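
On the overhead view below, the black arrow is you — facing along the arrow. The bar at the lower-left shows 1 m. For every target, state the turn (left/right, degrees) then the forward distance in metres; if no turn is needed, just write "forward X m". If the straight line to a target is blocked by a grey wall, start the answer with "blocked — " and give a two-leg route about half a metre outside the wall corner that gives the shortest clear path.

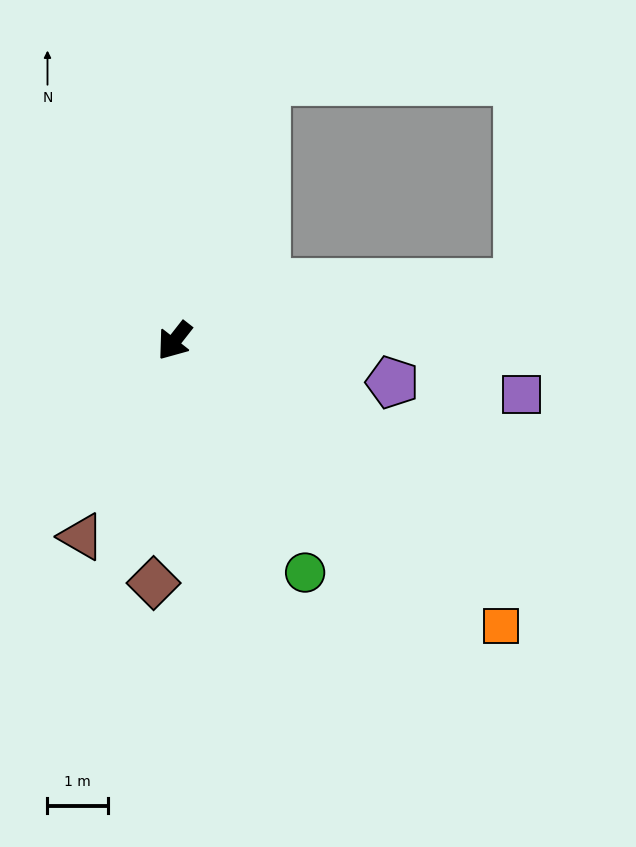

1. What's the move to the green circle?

turn left 68°, forward 4.4 m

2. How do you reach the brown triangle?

turn left 13°, forward 3.6 m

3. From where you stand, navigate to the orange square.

turn left 87°, forward 7.2 m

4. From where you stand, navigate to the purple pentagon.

turn left 117°, forward 3.7 m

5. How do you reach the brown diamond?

turn left 33°, forward 4.0 m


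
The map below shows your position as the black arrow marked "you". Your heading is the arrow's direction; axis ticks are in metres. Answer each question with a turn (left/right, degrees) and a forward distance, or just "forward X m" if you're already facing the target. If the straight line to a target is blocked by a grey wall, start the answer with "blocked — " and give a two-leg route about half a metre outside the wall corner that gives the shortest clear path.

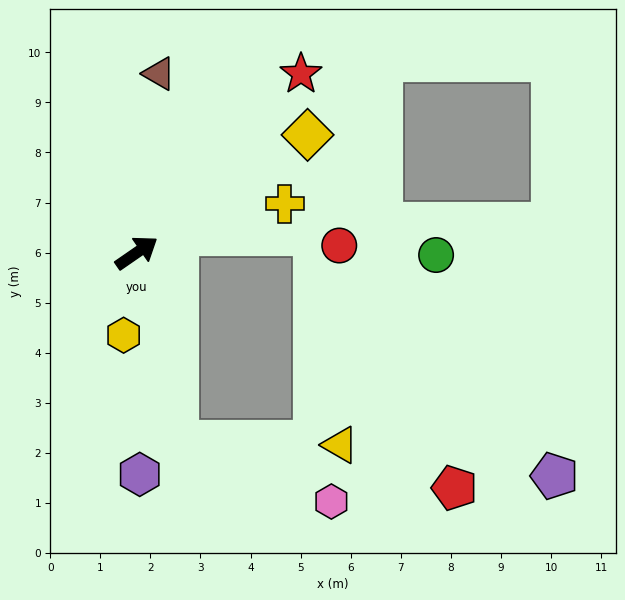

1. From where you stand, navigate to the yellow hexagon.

turn right 134°, forward 1.7 m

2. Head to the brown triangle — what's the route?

turn left 48°, forward 3.6 m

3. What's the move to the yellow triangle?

blocked — turn right 112°, forward 3.9 m, then turn left 76°, forward 3.2 m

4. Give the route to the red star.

turn left 13°, forward 4.8 m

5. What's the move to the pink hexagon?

blocked — turn right 112°, forward 3.9 m, then turn left 56°, forward 3.3 m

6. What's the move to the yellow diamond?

forward 4.1 m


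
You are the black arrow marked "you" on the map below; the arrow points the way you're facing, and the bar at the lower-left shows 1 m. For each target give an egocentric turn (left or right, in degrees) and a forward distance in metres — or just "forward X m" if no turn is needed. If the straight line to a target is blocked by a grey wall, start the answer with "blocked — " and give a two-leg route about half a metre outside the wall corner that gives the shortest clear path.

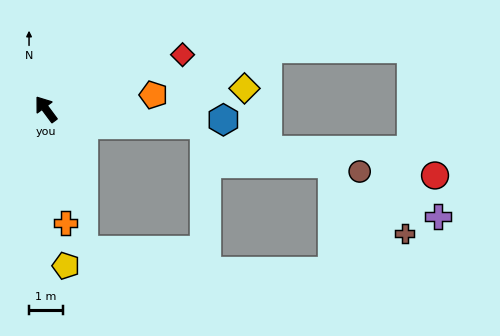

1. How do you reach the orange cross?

turn left 153°, forward 3.5 m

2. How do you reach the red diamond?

turn right 105°, forward 4.4 m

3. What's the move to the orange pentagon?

turn right 119°, forward 3.2 m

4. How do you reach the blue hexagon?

turn right 130°, forward 5.3 m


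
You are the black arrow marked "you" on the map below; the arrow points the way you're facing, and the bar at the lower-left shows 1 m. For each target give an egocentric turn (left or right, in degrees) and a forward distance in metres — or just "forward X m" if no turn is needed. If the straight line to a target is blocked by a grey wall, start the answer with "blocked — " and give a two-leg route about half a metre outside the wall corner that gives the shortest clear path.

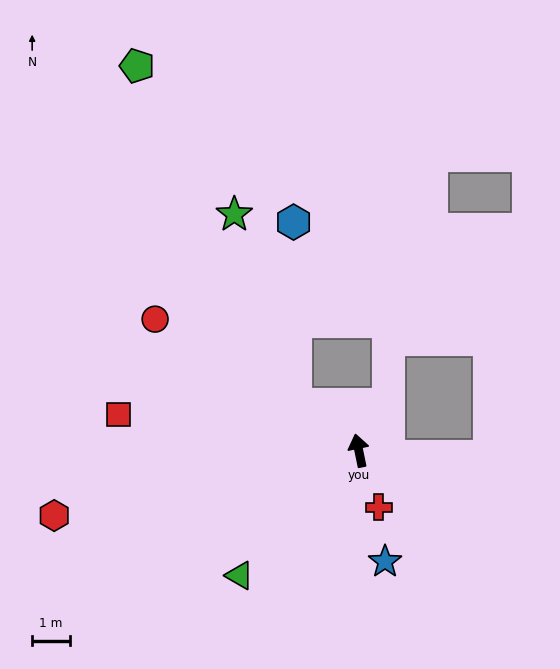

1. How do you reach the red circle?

turn left 46°, forward 6.5 m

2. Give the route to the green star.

blocked — turn left 42°, forward 2.1 m, then turn right 36°, forward 5.3 m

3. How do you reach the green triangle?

turn left 125°, forward 4.6 m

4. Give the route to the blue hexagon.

blocked — turn left 42°, forward 2.1 m, then turn right 53°, forward 4.9 m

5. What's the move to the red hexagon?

turn left 90°, forward 8.3 m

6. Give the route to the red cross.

turn right 172°, forward 1.6 m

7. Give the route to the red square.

turn left 70°, forward 6.5 m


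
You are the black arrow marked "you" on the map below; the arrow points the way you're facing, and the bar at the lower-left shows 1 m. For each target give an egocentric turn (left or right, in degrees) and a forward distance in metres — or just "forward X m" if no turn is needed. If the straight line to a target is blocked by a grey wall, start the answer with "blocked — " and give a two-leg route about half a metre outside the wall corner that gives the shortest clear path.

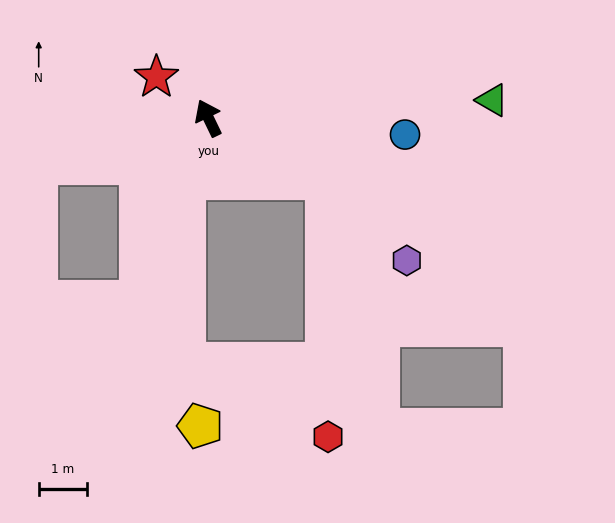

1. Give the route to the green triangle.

turn right 112°, forward 5.9 m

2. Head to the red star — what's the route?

turn left 26°, forward 1.4 m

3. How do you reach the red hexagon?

blocked — turn right 143°, forward 2.7 m, then turn right 62°, forward 5.3 m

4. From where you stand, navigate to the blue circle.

turn right 121°, forward 4.1 m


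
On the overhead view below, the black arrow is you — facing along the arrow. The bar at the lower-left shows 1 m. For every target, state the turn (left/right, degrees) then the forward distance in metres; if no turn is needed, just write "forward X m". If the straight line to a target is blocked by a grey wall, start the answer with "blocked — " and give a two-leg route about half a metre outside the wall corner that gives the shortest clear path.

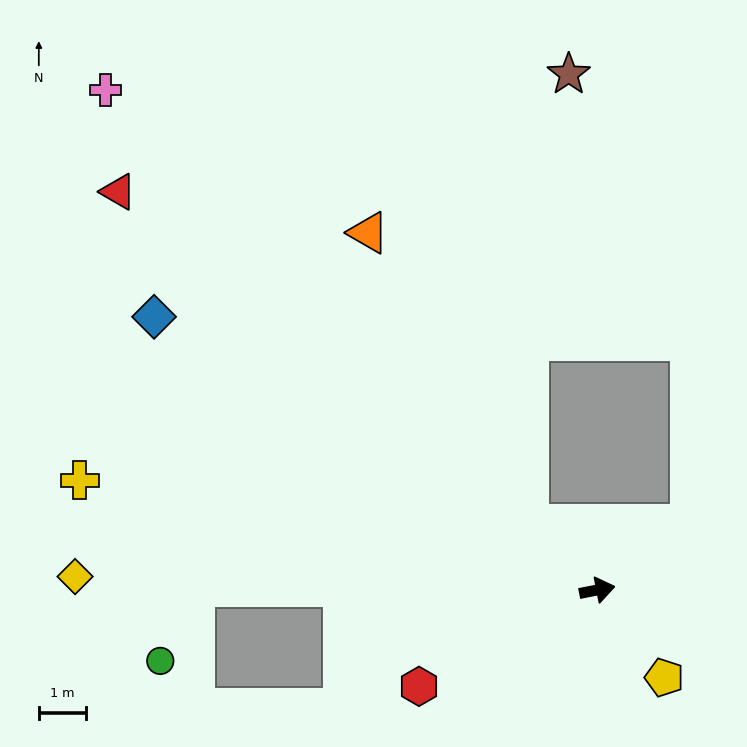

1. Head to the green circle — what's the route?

blocked — turn left 168°, forward 8.4 m, then turn left 66°, forward 1.7 m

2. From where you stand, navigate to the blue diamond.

turn left 137°, forward 10.9 m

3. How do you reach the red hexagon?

turn right 163°, forward 4.3 m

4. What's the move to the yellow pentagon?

turn right 64°, forward 2.3 m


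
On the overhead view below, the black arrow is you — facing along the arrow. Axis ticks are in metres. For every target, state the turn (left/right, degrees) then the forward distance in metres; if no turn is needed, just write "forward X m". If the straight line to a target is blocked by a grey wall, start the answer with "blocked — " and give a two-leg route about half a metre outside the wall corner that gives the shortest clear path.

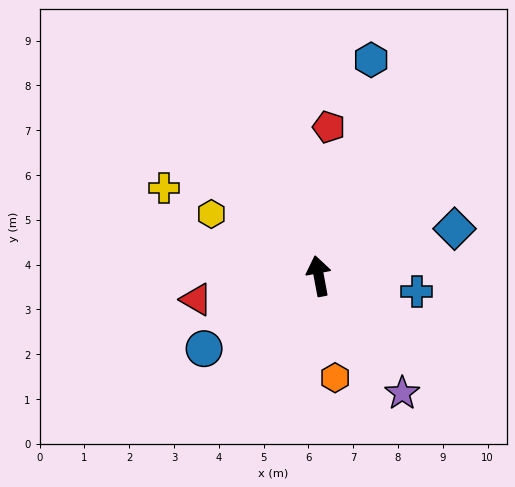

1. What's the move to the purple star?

turn right 155°, forward 3.2 m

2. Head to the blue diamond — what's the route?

turn right 81°, forward 3.2 m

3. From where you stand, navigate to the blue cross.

turn right 109°, forward 2.2 m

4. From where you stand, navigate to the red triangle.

turn left 90°, forward 2.8 m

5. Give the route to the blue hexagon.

turn right 24°, forward 5.0 m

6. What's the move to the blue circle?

turn left 112°, forward 3.0 m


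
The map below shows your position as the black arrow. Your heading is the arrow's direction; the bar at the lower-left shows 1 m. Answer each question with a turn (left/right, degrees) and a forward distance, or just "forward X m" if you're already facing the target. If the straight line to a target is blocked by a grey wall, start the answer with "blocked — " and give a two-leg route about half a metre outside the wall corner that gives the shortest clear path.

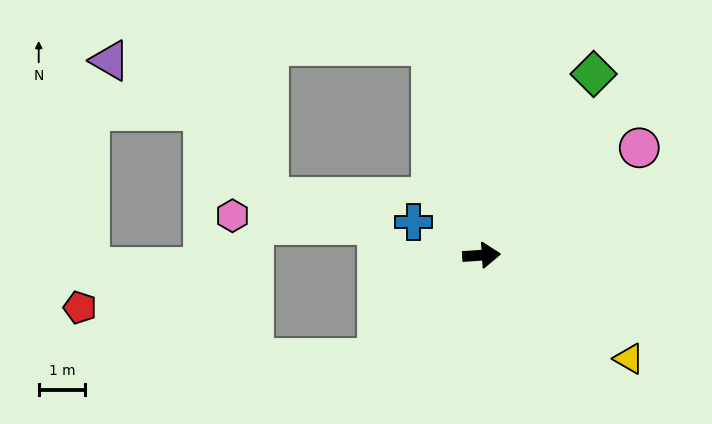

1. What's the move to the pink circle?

turn left 30°, forward 4.1 m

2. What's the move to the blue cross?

turn left 150°, forward 1.6 m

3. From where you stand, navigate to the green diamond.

turn left 54°, forward 4.6 m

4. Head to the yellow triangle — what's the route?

turn right 39°, forward 3.9 m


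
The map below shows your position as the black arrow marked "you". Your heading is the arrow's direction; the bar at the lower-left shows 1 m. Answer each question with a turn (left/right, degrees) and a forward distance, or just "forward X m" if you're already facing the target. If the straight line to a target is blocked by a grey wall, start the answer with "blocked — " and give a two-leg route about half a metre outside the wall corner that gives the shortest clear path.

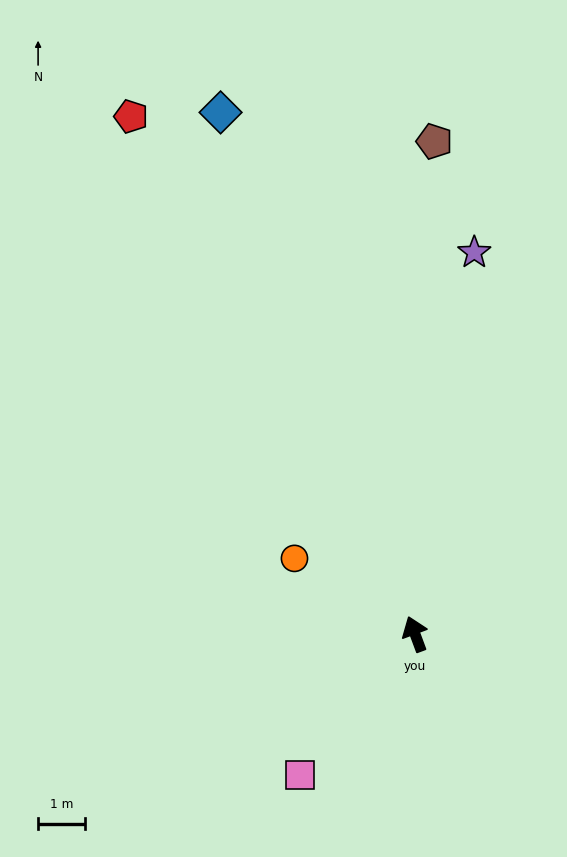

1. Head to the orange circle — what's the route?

turn left 38°, forward 3.0 m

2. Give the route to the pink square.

turn left 120°, forward 3.8 m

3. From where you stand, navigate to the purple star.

turn right 29°, forward 8.2 m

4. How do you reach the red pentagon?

turn left 8°, forward 12.5 m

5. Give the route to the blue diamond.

forward 11.8 m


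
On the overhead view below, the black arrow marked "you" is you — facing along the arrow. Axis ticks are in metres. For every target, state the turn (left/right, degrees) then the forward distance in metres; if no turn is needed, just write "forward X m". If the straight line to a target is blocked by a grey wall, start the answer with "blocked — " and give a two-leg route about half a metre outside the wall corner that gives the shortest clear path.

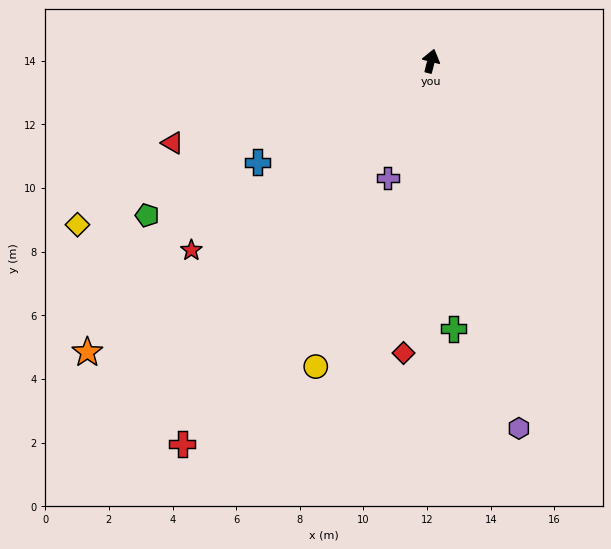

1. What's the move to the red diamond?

turn right 171°, forward 9.2 m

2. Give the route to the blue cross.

turn left 135°, forward 6.3 m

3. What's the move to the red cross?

turn left 161°, forward 14.3 m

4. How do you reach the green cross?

turn right 161°, forward 8.4 m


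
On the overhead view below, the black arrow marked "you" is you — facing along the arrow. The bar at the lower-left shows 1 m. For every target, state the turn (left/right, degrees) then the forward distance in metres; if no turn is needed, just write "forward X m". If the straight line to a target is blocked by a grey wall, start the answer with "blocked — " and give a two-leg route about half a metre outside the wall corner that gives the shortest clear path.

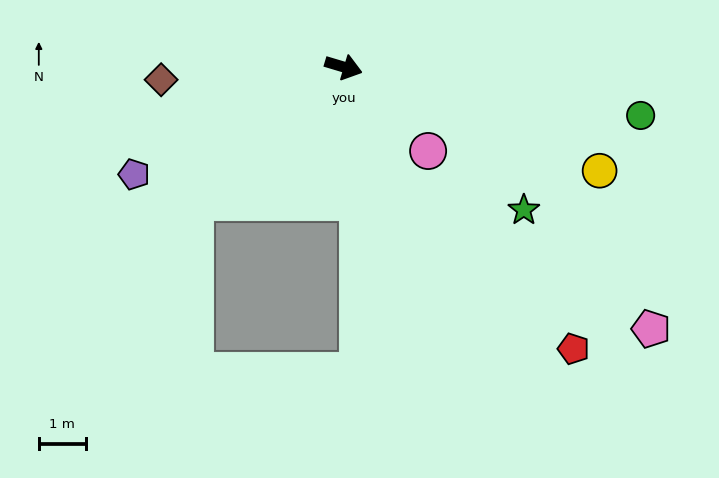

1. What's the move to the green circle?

turn left 7°, forward 6.4 m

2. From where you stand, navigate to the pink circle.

turn right 28°, forward 2.5 m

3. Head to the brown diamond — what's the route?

turn right 159°, forward 3.9 m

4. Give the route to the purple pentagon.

turn right 136°, forward 5.0 m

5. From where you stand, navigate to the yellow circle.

turn right 5°, forward 5.9 m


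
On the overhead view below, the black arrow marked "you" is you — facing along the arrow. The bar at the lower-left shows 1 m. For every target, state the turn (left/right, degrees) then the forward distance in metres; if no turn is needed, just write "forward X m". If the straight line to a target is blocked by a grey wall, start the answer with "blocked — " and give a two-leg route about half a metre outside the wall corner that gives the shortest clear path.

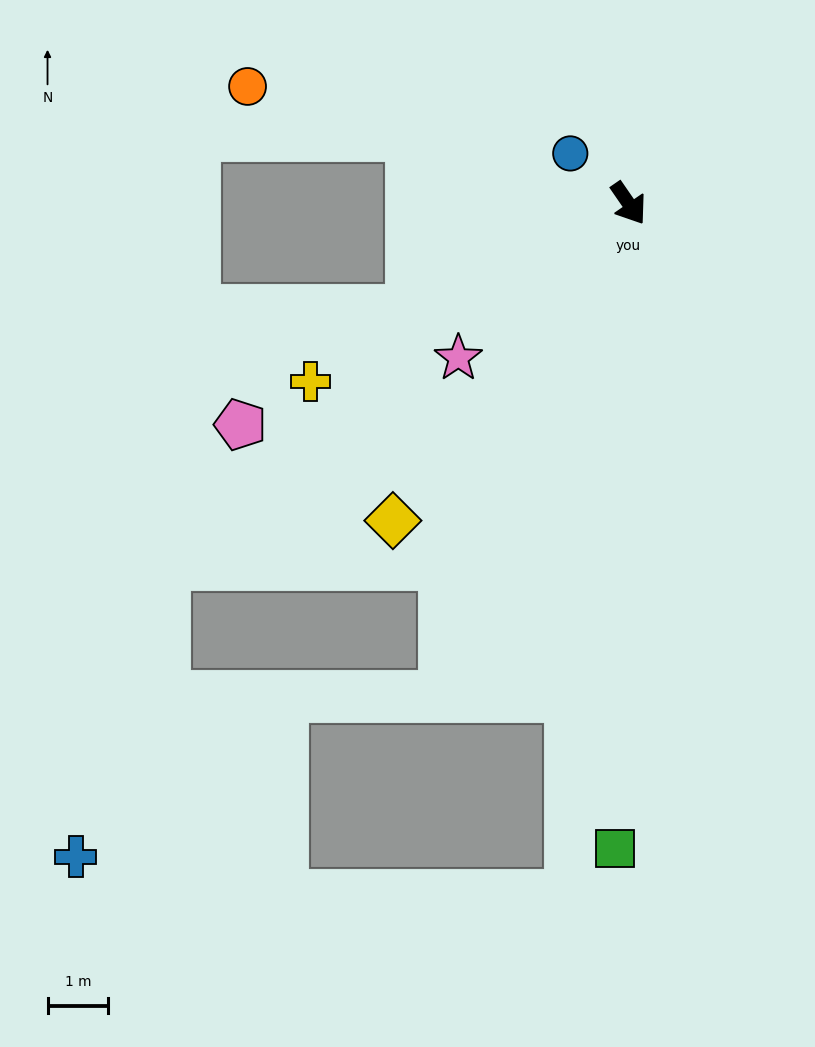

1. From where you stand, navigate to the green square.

turn right 36°, forward 10.6 m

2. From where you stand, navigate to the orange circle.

turn right 142°, forward 6.5 m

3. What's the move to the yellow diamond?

turn right 71°, forward 6.5 m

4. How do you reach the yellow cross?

turn right 95°, forward 6.0 m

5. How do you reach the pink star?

turn right 82°, forward 3.8 m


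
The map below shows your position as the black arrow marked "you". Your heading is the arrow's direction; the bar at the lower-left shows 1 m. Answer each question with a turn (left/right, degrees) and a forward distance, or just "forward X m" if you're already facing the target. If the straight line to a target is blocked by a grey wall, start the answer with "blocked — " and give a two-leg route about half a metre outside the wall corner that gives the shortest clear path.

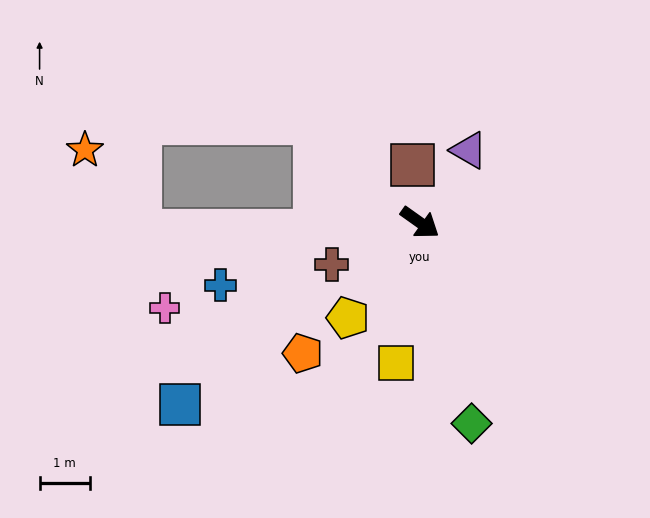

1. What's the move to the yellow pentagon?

turn right 92°, forward 2.4 m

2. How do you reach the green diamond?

turn right 40°, forward 4.1 m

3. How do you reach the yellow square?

turn right 64°, forward 2.8 m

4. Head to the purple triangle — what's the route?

turn left 91°, forward 1.7 m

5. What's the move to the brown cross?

turn right 119°, forward 1.9 m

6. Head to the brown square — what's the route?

turn left 133°, forward 1.1 m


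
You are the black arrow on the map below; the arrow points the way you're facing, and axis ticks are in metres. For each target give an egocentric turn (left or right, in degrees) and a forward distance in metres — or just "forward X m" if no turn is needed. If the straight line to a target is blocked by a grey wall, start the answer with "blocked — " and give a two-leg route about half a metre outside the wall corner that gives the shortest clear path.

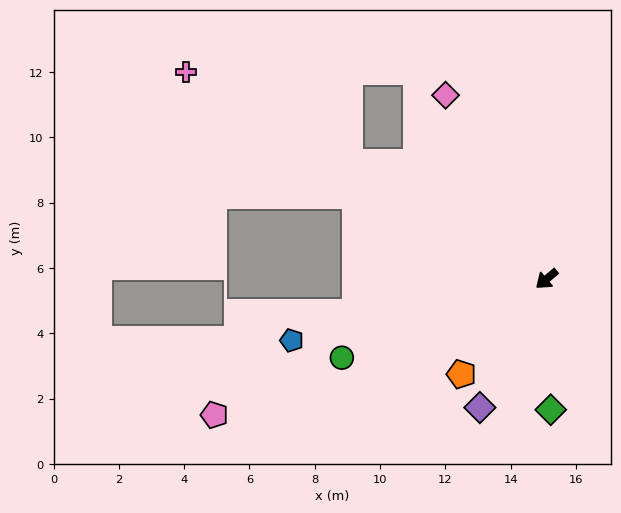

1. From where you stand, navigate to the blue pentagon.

turn right 27°, forward 8.0 m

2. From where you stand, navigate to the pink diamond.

turn right 101°, forward 6.4 m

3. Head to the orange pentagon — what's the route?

turn left 8°, forward 3.9 m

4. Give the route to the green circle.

turn right 19°, forward 6.7 m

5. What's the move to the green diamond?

turn left 52°, forward 4.0 m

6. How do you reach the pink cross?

turn right 70°, forward 12.7 m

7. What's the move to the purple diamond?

turn left 22°, forward 4.4 m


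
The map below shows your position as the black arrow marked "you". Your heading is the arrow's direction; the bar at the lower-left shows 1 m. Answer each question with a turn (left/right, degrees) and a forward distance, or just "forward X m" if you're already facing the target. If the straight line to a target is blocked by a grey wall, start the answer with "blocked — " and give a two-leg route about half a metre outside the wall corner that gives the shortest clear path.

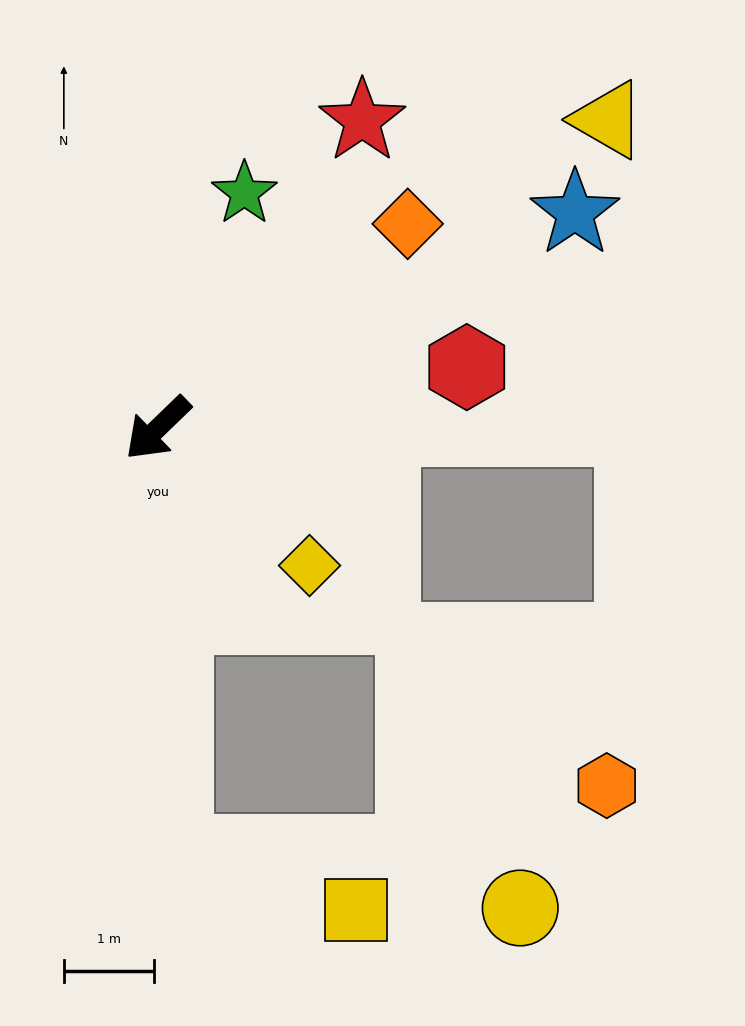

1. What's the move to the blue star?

turn left 163°, forward 5.2 m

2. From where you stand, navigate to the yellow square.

blocked — turn left 48°, forward 4.7 m, then turn left 71°, forward 2.1 m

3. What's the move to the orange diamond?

turn left 175°, forward 3.6 m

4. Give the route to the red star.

turn right 168°, forward 4.1 m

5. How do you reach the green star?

turn right 154°, forward 2.8 m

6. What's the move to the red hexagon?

turn left 147°, forward 3.5 m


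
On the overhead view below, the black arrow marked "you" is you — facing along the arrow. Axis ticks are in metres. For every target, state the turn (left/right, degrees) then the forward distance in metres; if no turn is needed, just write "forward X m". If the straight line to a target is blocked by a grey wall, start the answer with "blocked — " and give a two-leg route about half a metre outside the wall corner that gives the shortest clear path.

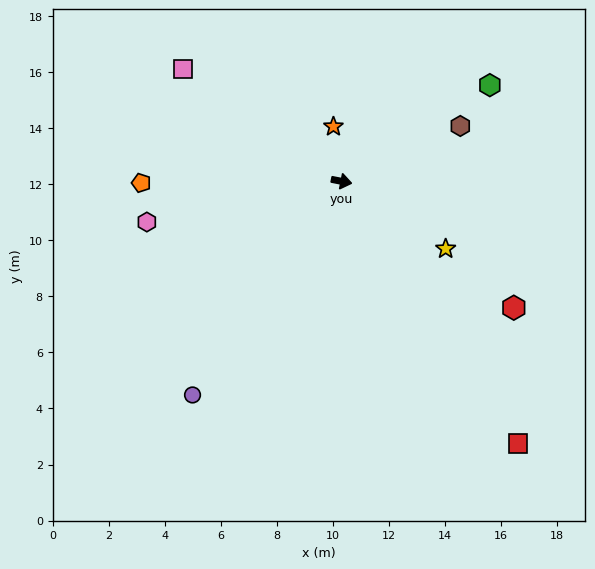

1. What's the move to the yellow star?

turn right 22°, forward 4.4 m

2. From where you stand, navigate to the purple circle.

turn right 114°, forward 9.3 m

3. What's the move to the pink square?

turn left 156°, forward 6.9 m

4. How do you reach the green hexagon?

turn left 44°, forward 6.3 m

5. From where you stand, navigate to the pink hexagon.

turn right 157°, forward 7.1 m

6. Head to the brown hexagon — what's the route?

turn left 36°, forward 4.7 m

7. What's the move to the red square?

turn right 45°, forward 11.3 m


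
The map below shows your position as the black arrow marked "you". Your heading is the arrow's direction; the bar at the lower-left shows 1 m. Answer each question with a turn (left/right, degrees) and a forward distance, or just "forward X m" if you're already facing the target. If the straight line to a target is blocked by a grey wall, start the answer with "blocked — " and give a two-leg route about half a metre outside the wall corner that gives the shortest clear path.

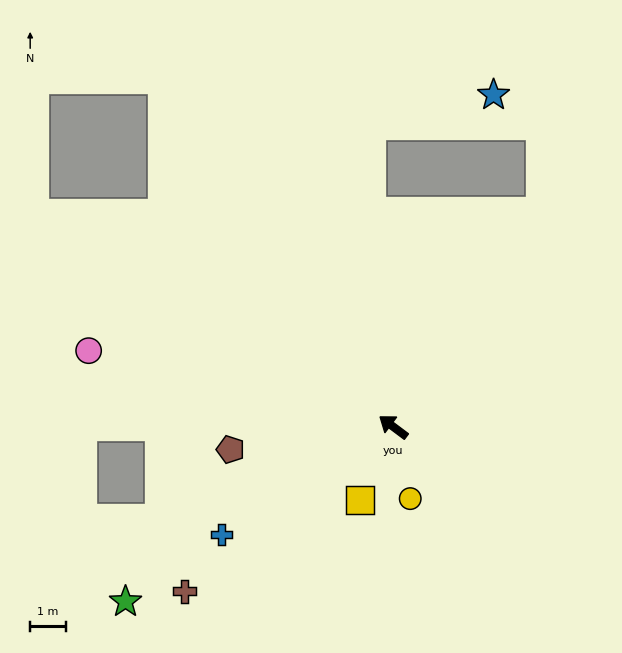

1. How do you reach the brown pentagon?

turn left 45°, forward 4.6 m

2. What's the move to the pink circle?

turn left 23°, forward 8.8 m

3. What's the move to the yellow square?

turn left 102°, forward 2.3 m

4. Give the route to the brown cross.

turn left 75°, forward 7.5 m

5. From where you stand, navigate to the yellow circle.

turn left 140°, forward 2.1 m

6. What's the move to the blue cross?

turn left 69°, forward 5.7 m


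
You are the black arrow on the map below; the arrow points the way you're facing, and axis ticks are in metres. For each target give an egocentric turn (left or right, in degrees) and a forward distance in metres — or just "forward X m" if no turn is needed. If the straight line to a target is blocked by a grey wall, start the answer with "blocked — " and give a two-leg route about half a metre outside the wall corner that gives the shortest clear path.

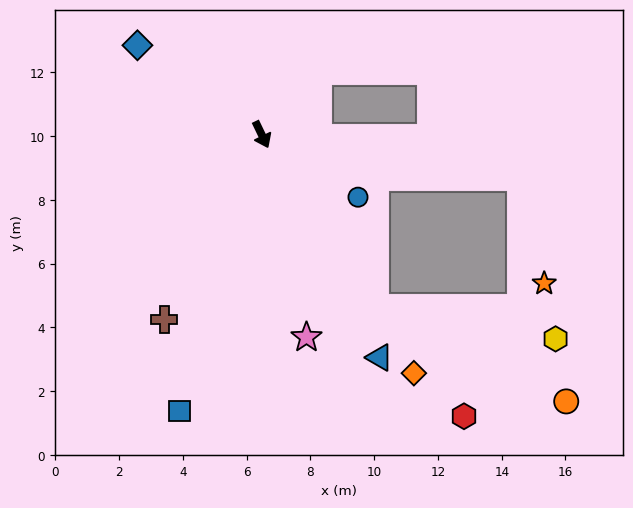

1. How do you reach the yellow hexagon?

blocked — turn left 8°, forward 6.5 m, then turn left 46°, forward 5.7 m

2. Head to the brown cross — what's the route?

turn right 54°, forward 6.6 m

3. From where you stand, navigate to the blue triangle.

turn left 2°, forward 7.9 m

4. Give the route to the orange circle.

blocked — turn left 8°, forward 6.5 m, then turn left 30°, forward 6.7 m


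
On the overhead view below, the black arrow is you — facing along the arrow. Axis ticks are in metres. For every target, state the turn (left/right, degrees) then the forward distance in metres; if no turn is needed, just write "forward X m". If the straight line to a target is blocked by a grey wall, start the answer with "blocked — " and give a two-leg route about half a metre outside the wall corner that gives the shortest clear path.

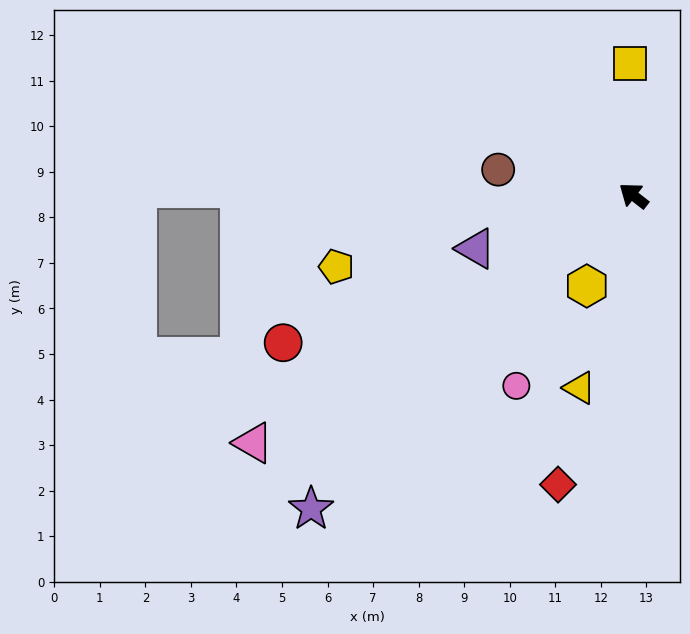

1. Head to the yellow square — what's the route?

turn right 51°, forward 2.9 m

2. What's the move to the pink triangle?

turn left 71°, forward 10.0 m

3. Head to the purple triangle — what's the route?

turn left 56°, forward 3.7 m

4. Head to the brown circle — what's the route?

turn left 27°, forward 3.0 m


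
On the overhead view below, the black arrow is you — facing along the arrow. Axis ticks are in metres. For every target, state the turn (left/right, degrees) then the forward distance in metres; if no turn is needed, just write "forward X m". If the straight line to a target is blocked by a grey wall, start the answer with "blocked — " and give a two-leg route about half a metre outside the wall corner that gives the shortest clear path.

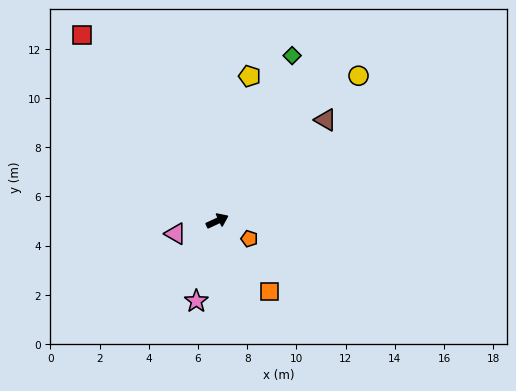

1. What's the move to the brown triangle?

turn left 18°, forward 6.0 m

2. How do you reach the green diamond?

turn left 41°, forward 7.4 m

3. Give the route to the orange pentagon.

turn right 54°, forward 1.5 m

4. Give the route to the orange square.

turn right 78°, forward 3.6 m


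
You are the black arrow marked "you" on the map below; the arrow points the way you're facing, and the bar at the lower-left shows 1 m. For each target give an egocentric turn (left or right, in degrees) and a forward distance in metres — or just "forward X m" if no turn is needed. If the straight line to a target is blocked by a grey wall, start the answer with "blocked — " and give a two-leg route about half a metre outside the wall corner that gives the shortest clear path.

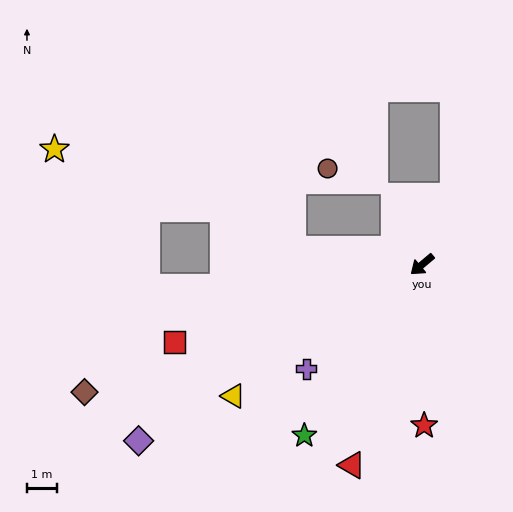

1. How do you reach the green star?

turn left 15°, forward 6.9 m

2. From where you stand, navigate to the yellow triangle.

turn right 5°, forward 7.6 m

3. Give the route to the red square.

turn right 23°, forward 8.6 m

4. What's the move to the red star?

turn left 51°, forward 5.4 m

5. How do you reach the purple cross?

forward 5.2 m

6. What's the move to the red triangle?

turn left 31°, forward 7.1 m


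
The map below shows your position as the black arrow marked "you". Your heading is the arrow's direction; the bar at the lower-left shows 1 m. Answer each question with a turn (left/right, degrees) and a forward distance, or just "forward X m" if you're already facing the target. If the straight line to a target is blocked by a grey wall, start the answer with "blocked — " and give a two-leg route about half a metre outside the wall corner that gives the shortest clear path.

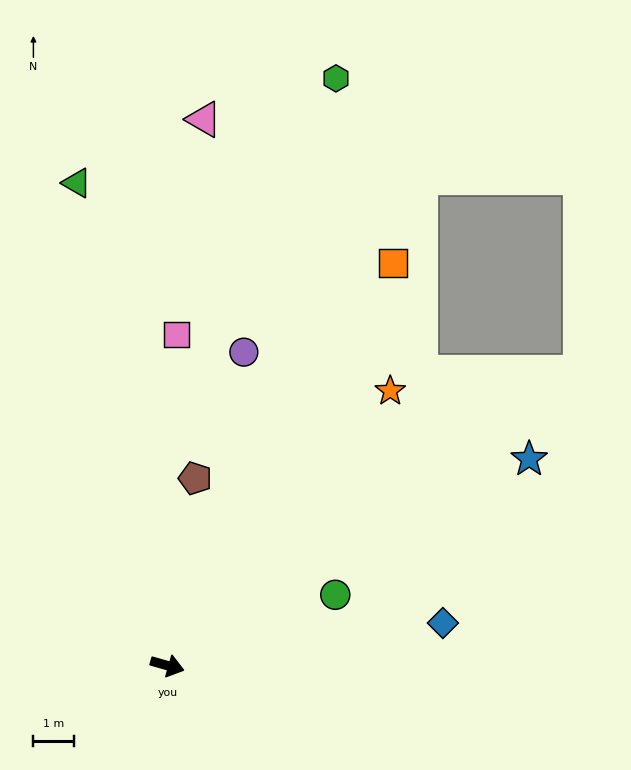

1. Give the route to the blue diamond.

turn left 25°, forward 6.8 m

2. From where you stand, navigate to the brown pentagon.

turn left 97°, forward 4.6 m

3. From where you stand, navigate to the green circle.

turn left 39°, forward 4.5 m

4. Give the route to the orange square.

turn left 77°, forward 11.3 m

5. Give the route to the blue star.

turn left 46°, forward 10.2 m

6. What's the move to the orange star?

turn left 67°, forward 8.6 m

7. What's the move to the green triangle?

turn left 117°, forward 12.0 m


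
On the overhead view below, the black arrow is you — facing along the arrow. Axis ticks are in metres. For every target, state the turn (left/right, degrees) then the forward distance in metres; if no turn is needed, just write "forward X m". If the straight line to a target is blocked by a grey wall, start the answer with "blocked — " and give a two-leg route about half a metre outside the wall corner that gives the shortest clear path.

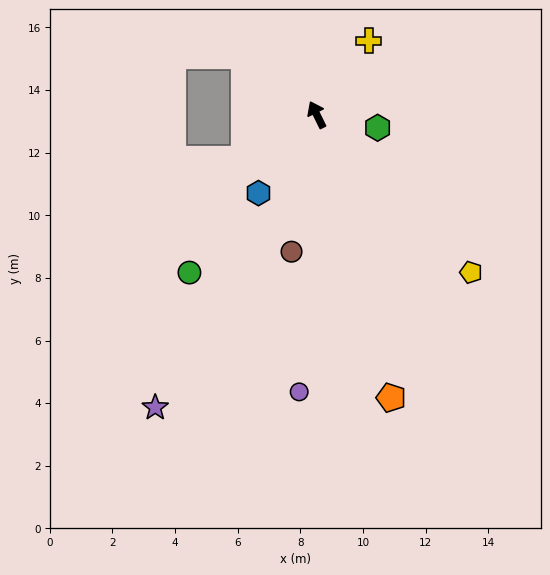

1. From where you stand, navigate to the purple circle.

turn left 150°, forward 8.9 m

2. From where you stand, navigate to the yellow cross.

turn right 61°, forward 2.9 m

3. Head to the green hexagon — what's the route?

turn right 128°, forward 2.0 m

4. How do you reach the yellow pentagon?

turn right 162°, forward 7.0 m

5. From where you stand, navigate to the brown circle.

turn left 143°, forward 4.4 m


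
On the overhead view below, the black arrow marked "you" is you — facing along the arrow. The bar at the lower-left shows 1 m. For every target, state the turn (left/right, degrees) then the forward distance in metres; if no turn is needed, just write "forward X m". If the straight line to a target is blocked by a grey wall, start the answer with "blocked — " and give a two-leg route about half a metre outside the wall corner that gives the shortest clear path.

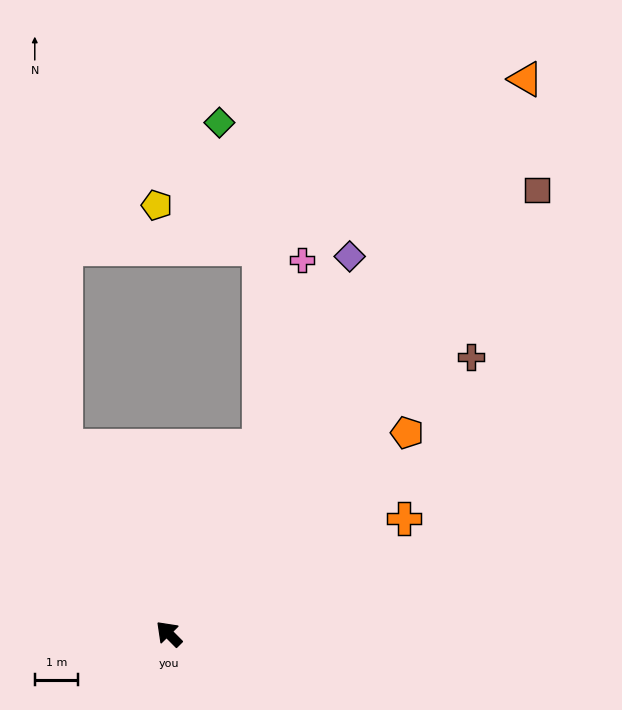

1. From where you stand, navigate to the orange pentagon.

turn right 95°, forward 7.2 m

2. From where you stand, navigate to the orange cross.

turn right 109°, forward 6.1 m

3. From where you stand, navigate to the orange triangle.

turn right 78°, forward 15.3 m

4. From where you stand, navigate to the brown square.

turn right 84°, forward 13.4 m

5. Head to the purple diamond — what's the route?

turn right 70°, forward 9.7 m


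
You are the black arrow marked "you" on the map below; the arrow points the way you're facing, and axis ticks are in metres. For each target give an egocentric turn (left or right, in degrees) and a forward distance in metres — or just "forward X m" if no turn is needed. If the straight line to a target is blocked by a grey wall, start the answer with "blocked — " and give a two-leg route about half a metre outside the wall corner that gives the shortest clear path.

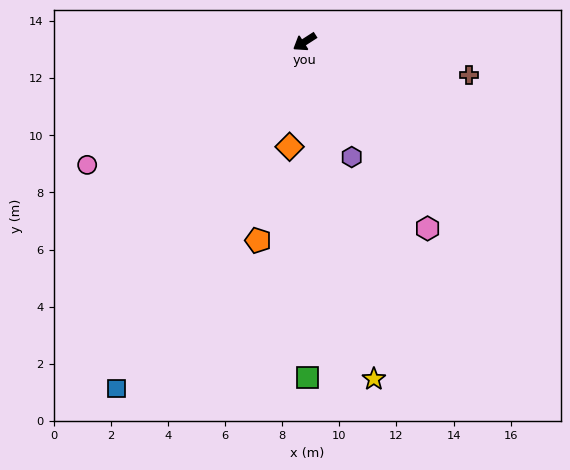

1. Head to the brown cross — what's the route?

turn left 136°, forward 5.9 m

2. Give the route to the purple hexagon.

turn left 80°, forward 4.4 m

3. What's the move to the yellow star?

turn left 69°, forward 12.0 m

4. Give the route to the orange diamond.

turn left 49°, forward 3.7 m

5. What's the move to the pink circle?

turn right 3°, forward 8.7 m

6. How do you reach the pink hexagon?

turn left 91°, forward 7.8 m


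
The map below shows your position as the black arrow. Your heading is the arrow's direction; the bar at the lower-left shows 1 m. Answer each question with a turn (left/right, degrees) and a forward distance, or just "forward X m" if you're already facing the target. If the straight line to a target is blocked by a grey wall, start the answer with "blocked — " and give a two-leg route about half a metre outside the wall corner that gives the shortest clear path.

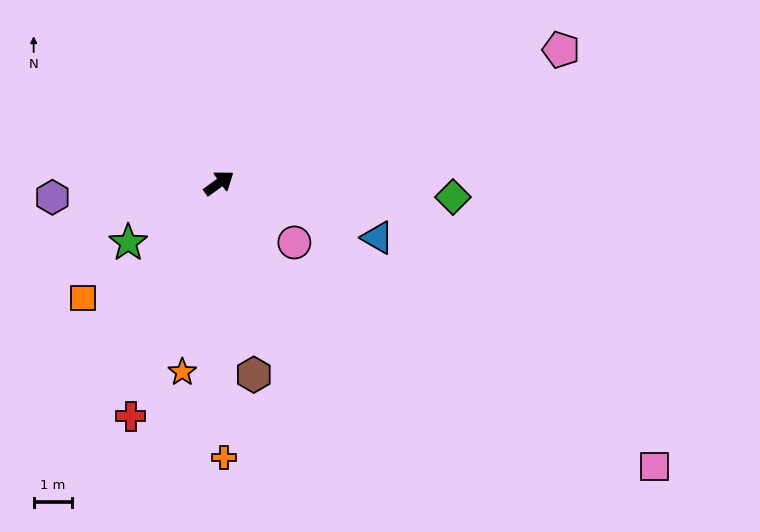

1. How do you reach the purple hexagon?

turn left 149°, forward 4.3 m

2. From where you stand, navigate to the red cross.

turn right 147°, forward 6.5 m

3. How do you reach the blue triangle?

turn right 55°, forward 4.3 m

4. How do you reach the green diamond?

turn right 39°, forward 6.1 m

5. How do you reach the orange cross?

turn right 125°, forward 7.1 m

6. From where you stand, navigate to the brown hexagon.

turn right 116°, forward 5.0 m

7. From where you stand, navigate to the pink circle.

turn right 74°, forward 2.5 m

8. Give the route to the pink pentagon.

turn right 15°, forward 9.5 m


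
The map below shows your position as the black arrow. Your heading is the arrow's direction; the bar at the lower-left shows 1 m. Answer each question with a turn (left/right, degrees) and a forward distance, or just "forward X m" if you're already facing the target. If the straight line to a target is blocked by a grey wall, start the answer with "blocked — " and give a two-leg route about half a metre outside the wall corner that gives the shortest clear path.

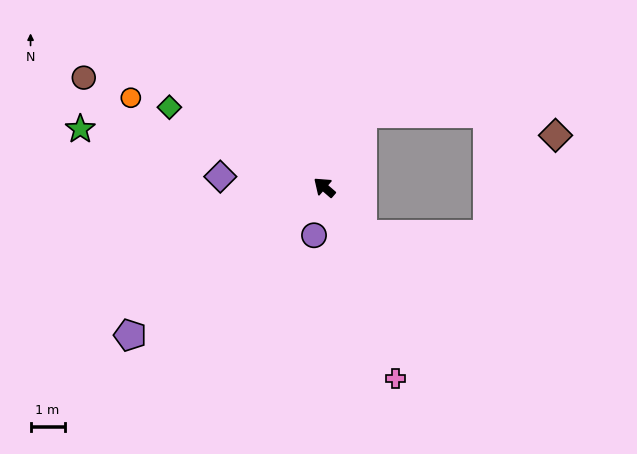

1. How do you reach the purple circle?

turn left 119°, forward 1.4 m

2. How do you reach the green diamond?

turn left 13°, forward 5.1 m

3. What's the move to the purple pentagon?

turn left 78°, forward 7.2 m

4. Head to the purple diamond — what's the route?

turn left 35°, forward 3.1 m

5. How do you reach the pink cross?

turn left 151°, forward 6.0 m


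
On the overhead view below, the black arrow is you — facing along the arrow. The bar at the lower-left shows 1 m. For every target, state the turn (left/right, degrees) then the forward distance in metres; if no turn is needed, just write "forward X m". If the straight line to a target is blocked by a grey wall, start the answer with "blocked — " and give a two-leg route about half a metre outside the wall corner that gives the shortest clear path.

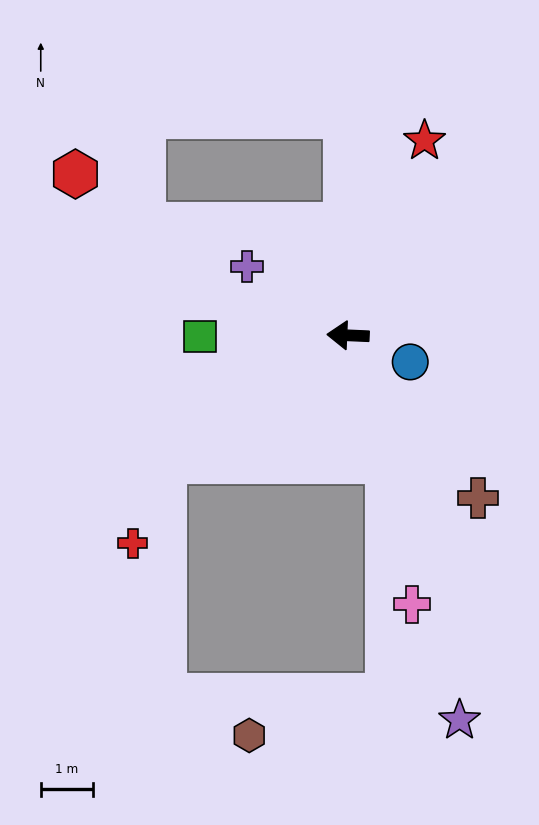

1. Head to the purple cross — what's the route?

turn right 32°, forward 2.4 m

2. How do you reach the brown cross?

turn left 131°, forward 4.0 m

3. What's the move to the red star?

turn right 109°, forward 4.0 m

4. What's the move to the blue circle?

turn left 159°, forward 1.3 m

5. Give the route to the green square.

turn left 3°, forward 2.8 m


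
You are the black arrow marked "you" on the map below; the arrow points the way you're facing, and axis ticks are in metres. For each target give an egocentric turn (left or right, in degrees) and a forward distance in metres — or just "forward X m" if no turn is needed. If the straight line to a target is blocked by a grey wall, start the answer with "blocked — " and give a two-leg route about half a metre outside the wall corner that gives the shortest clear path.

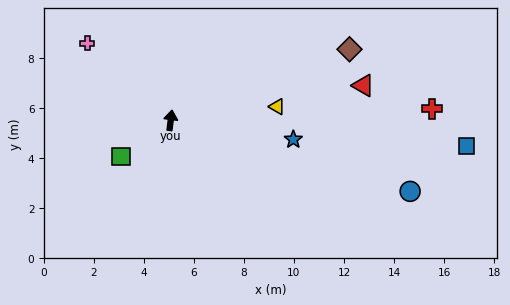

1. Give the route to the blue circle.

turn right 99°, forward 10.0 m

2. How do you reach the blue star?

turn right 92°, forward 5.0 m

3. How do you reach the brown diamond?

turn right 61°, forward 7.7 m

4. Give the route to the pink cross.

turn left 54°, forward 4.5 m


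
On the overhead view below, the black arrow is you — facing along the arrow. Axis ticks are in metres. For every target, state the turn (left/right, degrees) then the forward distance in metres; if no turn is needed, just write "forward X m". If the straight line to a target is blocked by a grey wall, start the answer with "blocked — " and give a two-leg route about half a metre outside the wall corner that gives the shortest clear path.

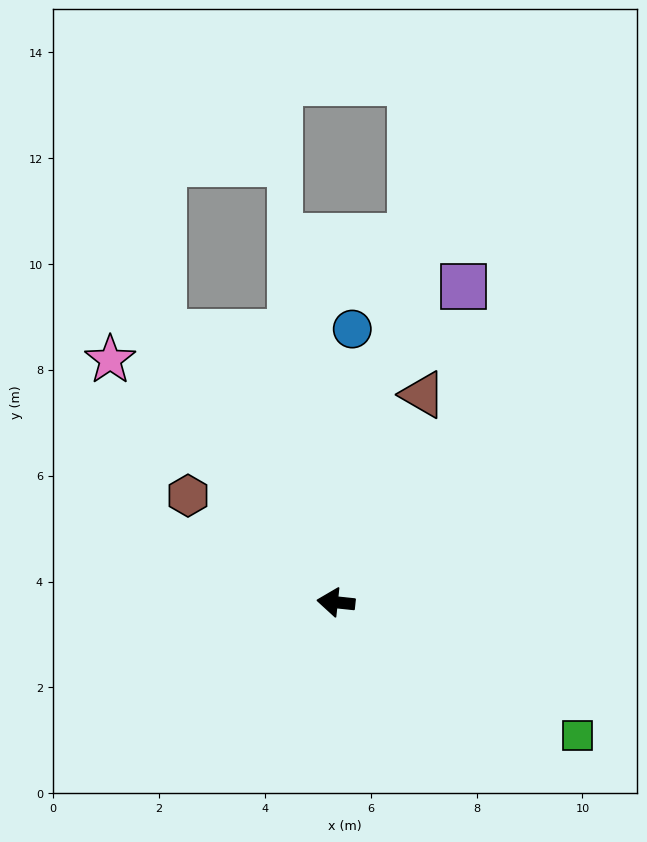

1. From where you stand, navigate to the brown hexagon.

turn right 30°, forward 3.4 m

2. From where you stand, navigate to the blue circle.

turn right 87°, forward 5.2 m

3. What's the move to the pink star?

turn right 41°, forward 6.3 m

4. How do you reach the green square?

turn left 157°, forward 5.2 m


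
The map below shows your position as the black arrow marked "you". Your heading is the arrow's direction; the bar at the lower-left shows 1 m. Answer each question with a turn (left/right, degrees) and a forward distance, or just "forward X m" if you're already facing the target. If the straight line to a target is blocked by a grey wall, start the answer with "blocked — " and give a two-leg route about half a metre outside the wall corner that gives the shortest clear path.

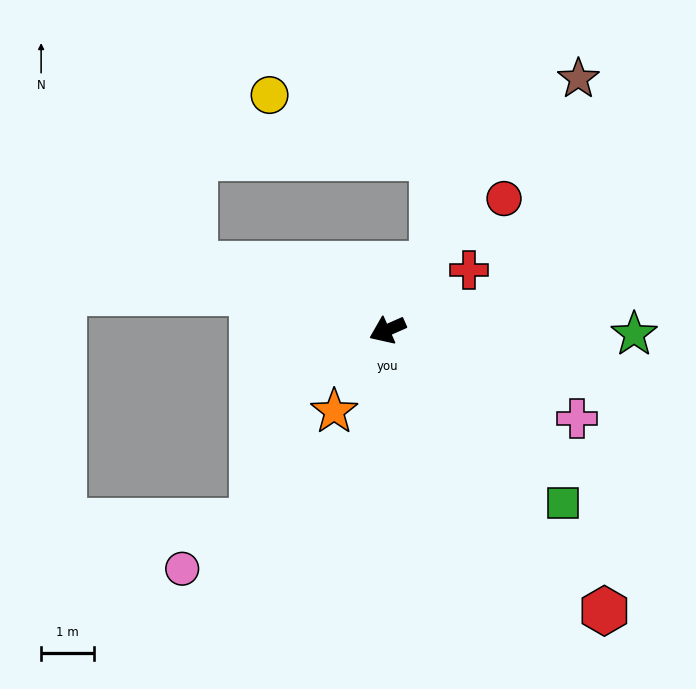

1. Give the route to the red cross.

turn right 167°, forward 1.9 m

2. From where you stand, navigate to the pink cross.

turn left 131°, forward 4.0 m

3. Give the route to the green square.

turn left 112°, forward 4.7 m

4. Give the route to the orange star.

turn left 33°, forward 1.8 m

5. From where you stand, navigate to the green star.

turn left 155°, forward 4.7 m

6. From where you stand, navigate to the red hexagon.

turn left 104°, forward 6.7 m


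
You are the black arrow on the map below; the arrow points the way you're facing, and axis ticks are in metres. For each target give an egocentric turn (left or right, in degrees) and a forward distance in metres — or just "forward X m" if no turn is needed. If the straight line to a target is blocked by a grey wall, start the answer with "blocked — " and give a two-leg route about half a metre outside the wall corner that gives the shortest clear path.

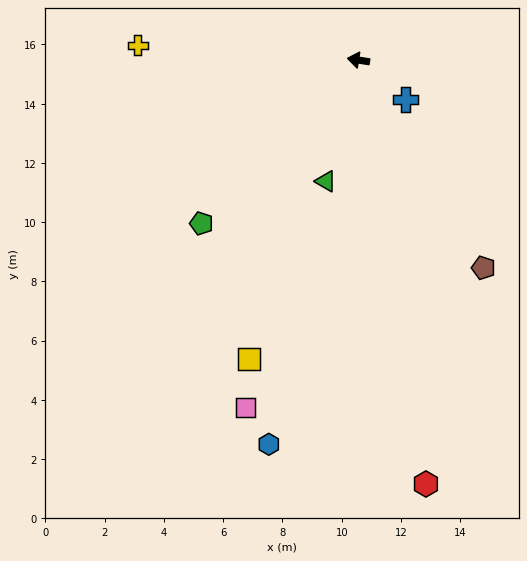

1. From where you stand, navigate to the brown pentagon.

turn left 130°, forward 8.2 m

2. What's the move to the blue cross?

turn left 149°, forward 2.1 m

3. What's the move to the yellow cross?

turn left 5°, forward 7.5 m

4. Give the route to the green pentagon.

turn left 55°, forward 7.6 m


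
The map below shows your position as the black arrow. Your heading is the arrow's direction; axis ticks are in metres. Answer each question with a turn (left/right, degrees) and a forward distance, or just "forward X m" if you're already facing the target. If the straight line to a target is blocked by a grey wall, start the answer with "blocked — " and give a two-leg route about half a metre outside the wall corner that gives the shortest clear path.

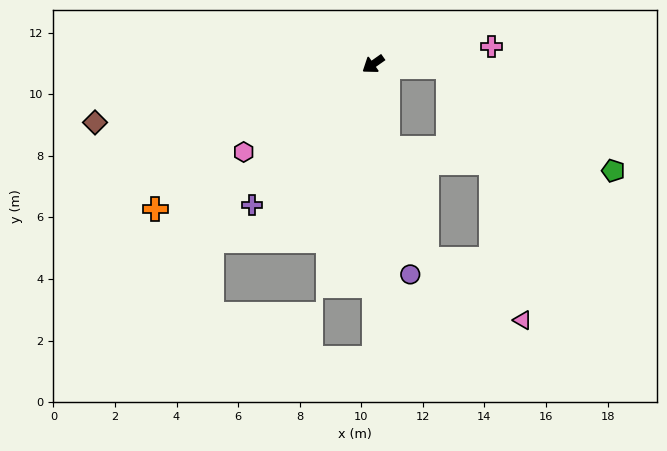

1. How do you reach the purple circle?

turn left 65°, forward 6.9 m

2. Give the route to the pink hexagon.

forward 5.1 m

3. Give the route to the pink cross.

turn left 153°, forward 3.9 m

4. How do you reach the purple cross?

turn left 14°, forward 6.0 m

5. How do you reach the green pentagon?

blocked — turn left 143°, forward 2.5 m, then turn right 31°, forward 6.3 m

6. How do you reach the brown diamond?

turn right 23°, forward 9.2 m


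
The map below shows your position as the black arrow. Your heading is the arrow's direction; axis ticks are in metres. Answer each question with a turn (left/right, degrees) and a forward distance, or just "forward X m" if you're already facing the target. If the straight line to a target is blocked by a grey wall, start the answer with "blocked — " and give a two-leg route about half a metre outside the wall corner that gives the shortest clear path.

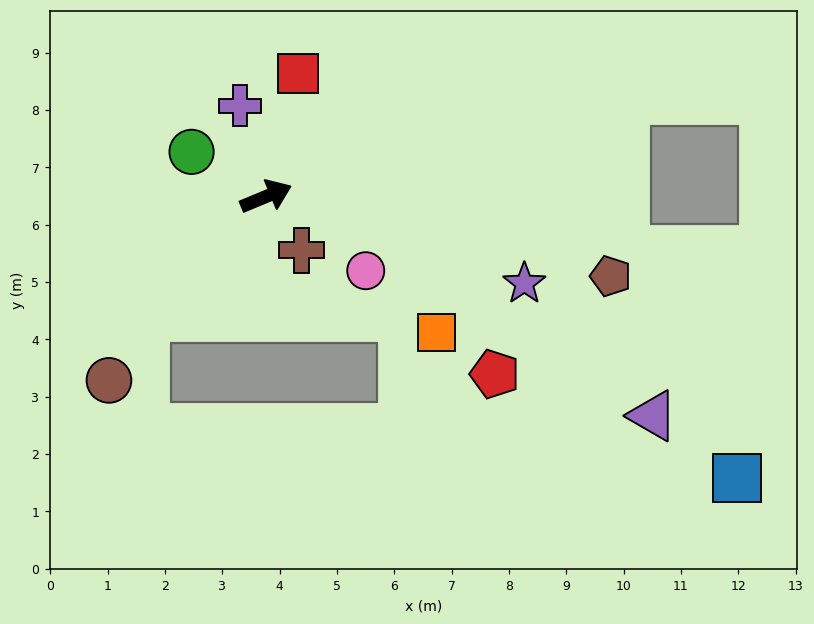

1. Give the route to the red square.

turn left 53°, forward 2.2 m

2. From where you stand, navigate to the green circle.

turn left 127°, forward 1.5 m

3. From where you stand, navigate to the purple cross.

turn left 84°, forward 1.6 m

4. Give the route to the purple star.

turn right 41°, forward 4.8 m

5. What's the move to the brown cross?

turn right 79°, forward 1.1 m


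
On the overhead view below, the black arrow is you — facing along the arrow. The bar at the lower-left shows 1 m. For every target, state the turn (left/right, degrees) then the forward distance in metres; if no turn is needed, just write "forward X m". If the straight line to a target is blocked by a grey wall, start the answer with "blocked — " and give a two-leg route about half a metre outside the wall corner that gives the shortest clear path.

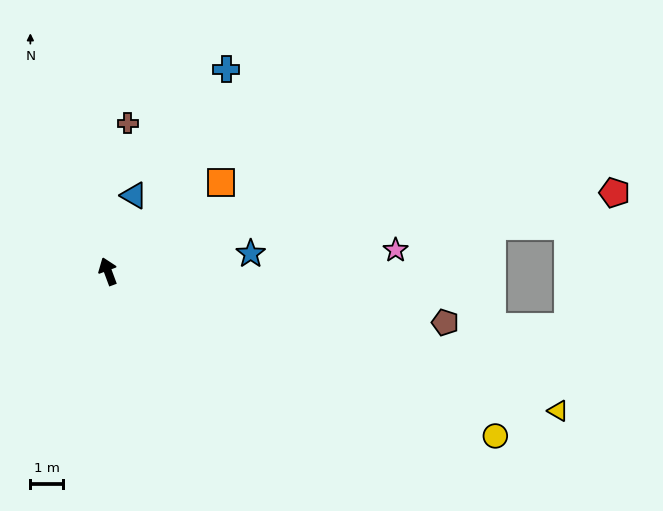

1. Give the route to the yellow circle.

turn right 133°, forward 12.9 m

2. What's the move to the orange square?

turn right 72°, forward 4.4 m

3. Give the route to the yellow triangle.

turn right 128°, forward 14.4 m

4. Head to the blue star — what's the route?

turn right 103°, forward 4.4 m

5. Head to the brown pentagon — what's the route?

turn right 119°, forward 10.4 m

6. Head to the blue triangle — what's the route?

turn right 39°, forward 2.5 m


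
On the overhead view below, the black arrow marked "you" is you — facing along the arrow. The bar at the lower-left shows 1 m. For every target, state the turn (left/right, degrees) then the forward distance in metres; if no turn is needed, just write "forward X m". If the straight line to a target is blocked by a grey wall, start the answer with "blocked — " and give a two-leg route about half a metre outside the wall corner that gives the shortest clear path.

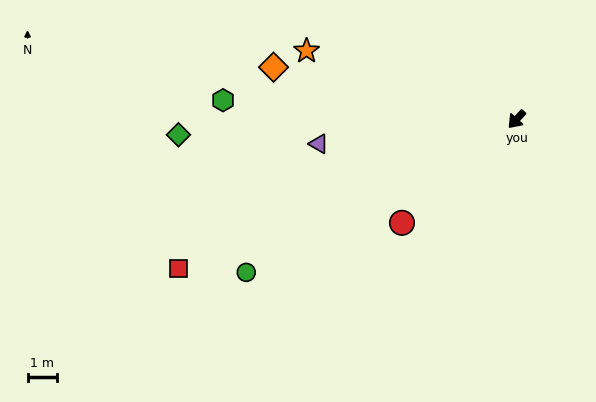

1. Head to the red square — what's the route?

turn right 24°, forward 12.7 m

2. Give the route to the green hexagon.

turn right 51°, forward 10.1 m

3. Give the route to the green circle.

turn right 18°, forward 10.6 m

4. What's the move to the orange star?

turn right 66°, forward 7.6 m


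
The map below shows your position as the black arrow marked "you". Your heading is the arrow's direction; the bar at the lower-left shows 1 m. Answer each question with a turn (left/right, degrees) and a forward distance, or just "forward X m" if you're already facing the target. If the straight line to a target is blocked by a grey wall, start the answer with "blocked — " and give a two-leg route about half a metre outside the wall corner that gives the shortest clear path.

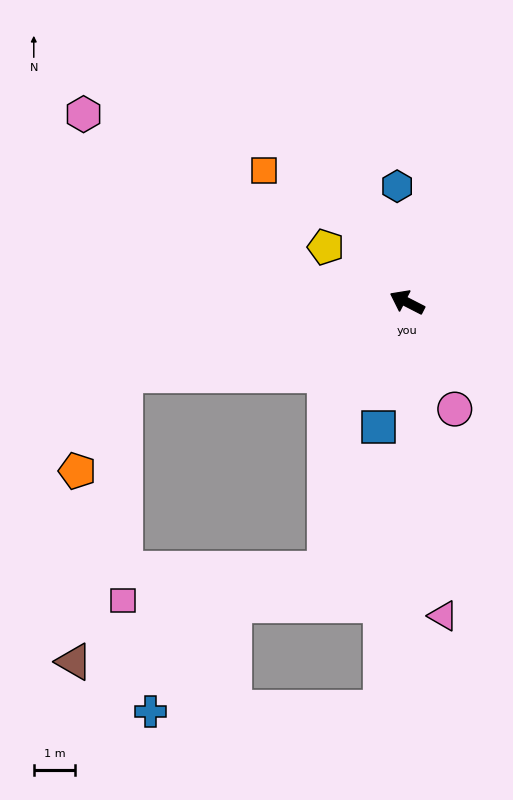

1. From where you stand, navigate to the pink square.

blocked — turn left 42°, forward 7.0 m, then turn left 75°, forward 5.5 m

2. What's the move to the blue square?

turn left 104°, forward 3.1 m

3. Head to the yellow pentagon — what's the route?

turn right 7°, forward 2.4 m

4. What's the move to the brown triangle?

blocked — turn left 42°, forward 7.0 m, then turn left 65°, forward 7.1 m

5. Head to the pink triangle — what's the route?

turn left 124°, forward 7.6 m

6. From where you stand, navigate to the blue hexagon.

turn right 58°, forward 2.8 m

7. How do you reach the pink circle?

turn left 141°, forward 2.8 m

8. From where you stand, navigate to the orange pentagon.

blocked — turn left 42°, forward 7.0 m, then turn left 48°, forward 2.6 m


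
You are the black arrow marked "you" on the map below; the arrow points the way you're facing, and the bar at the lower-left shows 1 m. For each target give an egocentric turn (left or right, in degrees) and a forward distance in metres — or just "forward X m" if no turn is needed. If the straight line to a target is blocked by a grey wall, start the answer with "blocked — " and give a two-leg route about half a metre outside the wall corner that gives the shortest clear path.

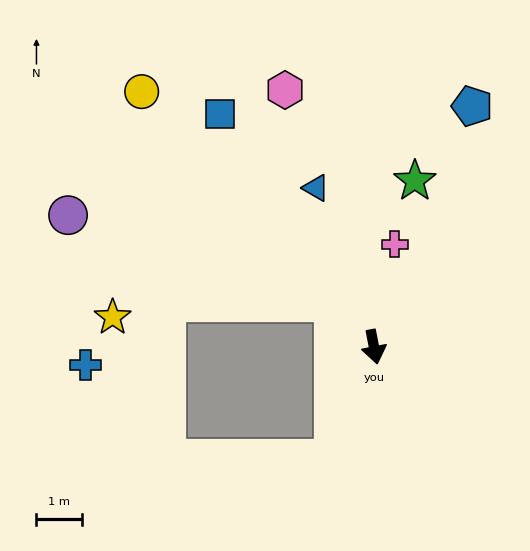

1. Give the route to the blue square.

turn right 157°, forward 6.1 m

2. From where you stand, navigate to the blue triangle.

turn right 171°, forward 3.7 m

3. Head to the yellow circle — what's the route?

turn right 149°, forward 7.6 m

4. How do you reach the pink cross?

turn left 158°, forward 2.3 m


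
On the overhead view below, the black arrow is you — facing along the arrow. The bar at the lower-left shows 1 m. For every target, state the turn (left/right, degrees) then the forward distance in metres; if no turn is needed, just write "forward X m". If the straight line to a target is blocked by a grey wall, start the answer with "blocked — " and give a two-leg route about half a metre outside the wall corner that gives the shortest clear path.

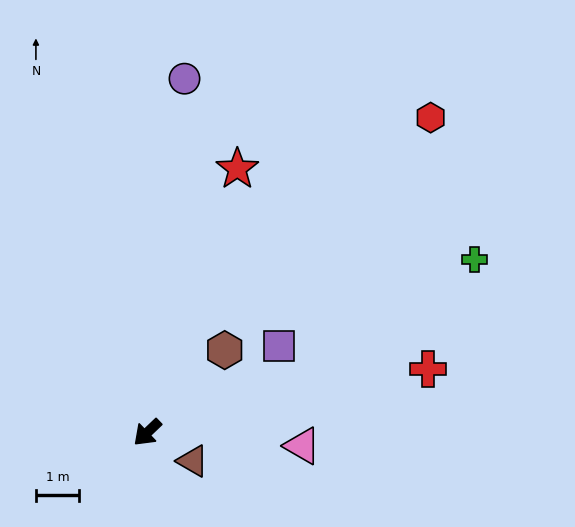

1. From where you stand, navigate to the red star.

turn right 153°, forward 6.4 m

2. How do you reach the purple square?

turn left 170°, forward 3.6 m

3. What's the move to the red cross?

turn left 149°, forward 6.6 m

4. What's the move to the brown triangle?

turn left 104°, forward 1.2 m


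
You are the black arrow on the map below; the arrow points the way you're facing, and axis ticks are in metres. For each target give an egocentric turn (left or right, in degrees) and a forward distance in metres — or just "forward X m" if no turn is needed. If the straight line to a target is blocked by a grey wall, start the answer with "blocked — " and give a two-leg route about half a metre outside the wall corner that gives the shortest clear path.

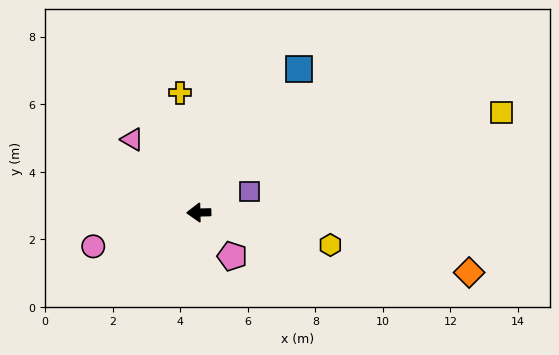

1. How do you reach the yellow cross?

turn right 82°, forward 3.6 m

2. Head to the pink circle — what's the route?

turn left 16°, forward 3.3 m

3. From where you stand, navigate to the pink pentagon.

turn left 126°, forward 1.6 m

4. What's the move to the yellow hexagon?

turn left 165°, forward 4.0 m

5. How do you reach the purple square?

turn right 159°, forward 1.6 m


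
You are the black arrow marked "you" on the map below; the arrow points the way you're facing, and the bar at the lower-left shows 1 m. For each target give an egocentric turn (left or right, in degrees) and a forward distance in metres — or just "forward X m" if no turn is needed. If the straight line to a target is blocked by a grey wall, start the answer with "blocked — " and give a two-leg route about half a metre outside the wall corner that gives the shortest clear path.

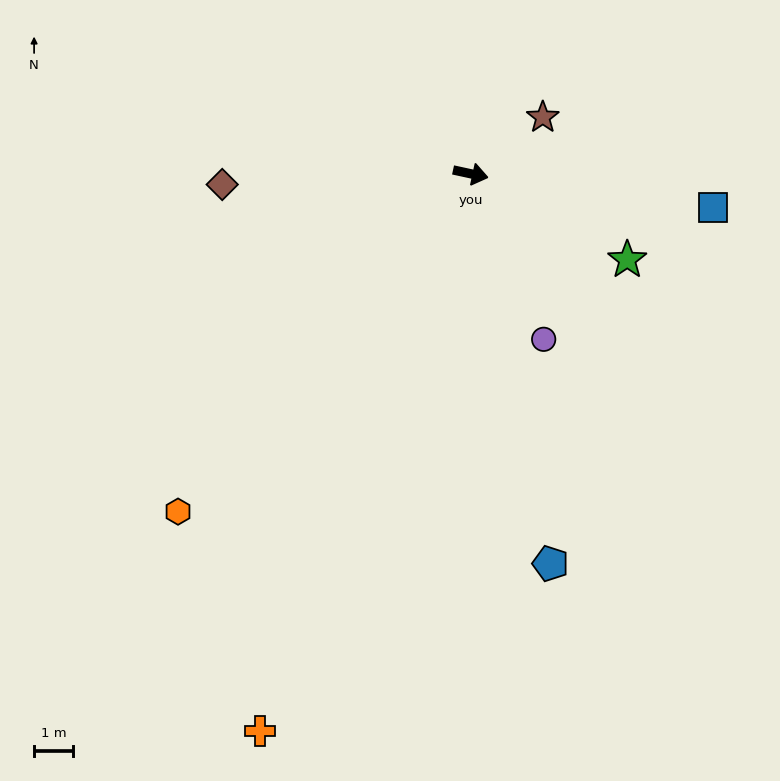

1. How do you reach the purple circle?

turn right 54°, forward 4.6 m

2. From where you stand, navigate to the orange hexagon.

turn right 119°, forward 11.4 m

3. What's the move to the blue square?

turn left 4°, forward 6.2 m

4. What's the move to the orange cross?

turn right 98°, forward 15.2 m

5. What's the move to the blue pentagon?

turn right 66°, forward 10.1 m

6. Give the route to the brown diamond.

turn right 165°, forward 6.3 m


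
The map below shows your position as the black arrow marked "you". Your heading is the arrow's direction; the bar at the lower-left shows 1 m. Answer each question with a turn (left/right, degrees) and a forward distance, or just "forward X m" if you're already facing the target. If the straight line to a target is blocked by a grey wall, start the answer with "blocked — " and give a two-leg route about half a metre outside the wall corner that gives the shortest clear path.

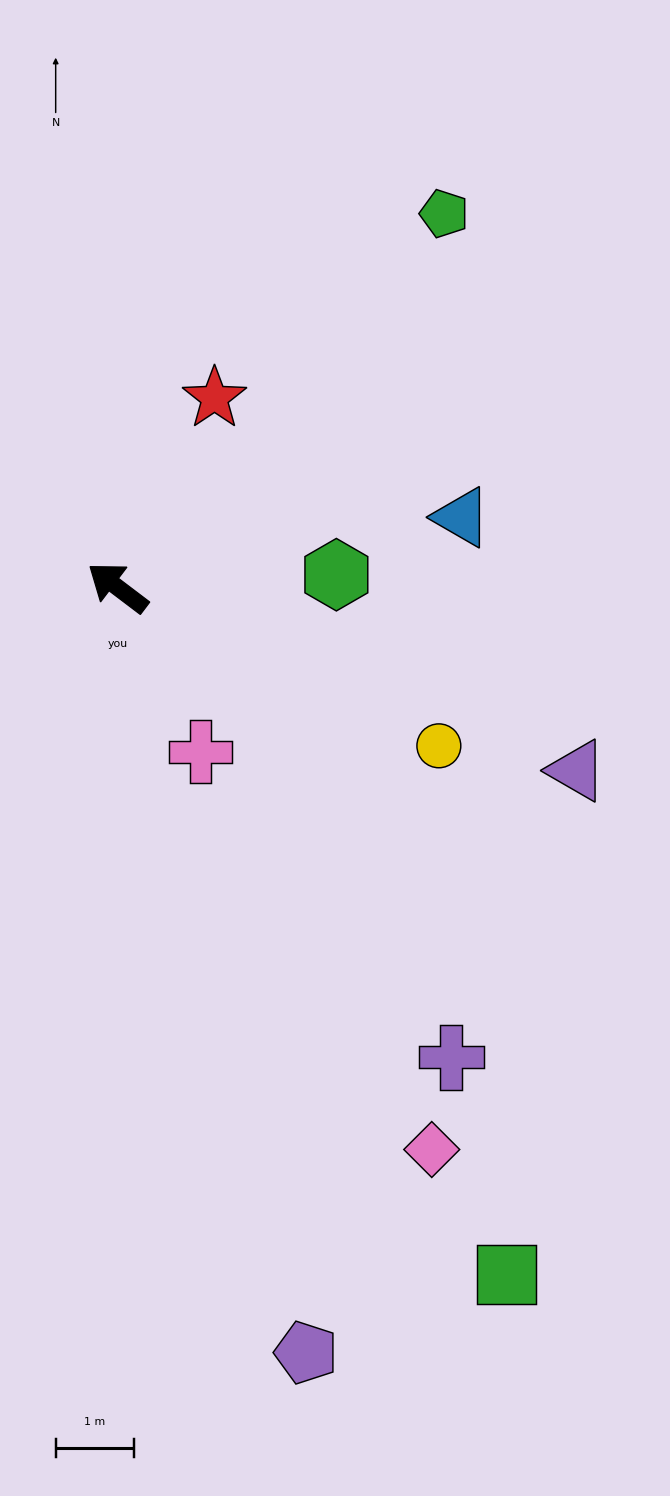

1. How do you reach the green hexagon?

turn right 140°, forward 2.8 m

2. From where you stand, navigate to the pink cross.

turn left 154°, forward 2.4 m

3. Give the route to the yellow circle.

turn right 169°, forward 4.6 m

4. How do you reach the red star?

turn right 80°, forward 2.7 m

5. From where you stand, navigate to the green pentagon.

turn right 94°, forward 6.4 m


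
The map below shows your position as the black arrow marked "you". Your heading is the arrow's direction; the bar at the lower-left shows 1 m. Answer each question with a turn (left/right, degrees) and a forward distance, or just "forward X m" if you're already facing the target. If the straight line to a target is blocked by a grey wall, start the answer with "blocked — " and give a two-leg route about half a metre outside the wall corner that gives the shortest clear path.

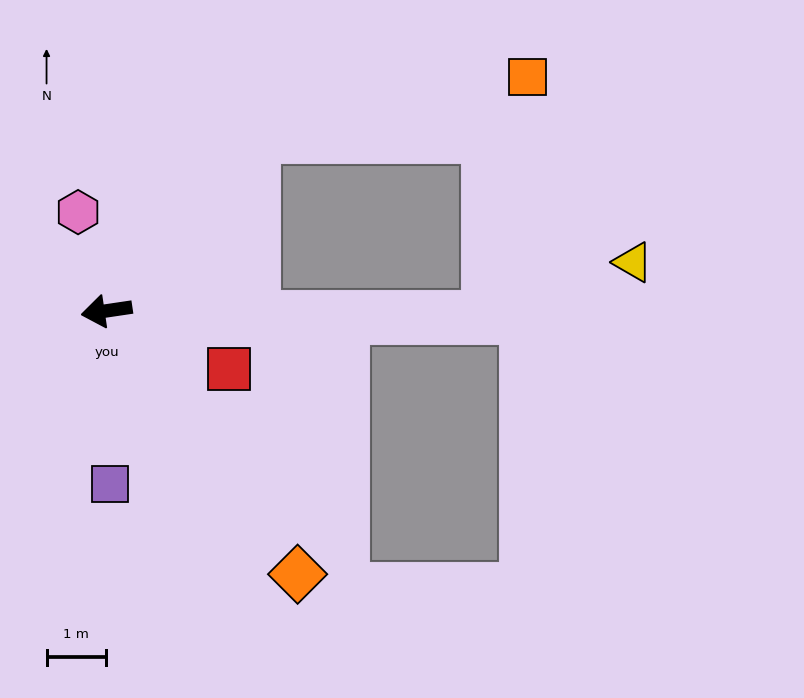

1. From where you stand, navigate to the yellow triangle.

blocked — turn left 171°, forward 6.4 m, then turn left 20°, forward 2.6 m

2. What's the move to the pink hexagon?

turn right 82°, forward 1.7 m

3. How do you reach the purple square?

turn left 83°, forward 2.9 m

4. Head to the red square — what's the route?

turn left 146°, forward 2.3 m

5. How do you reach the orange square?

blocked — turn right 139°, forward 3.8 m, then turn right 37°, forward 4.7 m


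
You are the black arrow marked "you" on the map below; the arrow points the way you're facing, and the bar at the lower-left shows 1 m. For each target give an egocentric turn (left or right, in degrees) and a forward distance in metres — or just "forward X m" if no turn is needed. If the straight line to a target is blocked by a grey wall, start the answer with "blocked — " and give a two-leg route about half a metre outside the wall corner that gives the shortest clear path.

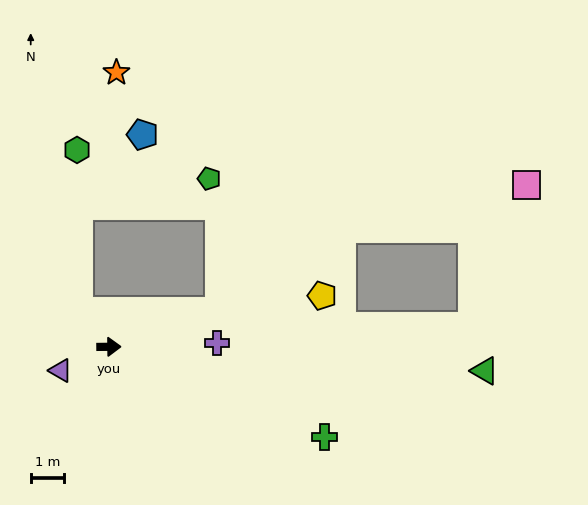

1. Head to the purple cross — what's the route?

forward 3.2 m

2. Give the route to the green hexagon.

blocked — turn left 129°, forward 1.4 m, then turn right 39°, forward 4.8 m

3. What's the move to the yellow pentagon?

turn left 13°, forward 6.5 m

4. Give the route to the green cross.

turn right 23°, forward 7.0 m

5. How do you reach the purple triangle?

turn right 154°, forward 1.6 m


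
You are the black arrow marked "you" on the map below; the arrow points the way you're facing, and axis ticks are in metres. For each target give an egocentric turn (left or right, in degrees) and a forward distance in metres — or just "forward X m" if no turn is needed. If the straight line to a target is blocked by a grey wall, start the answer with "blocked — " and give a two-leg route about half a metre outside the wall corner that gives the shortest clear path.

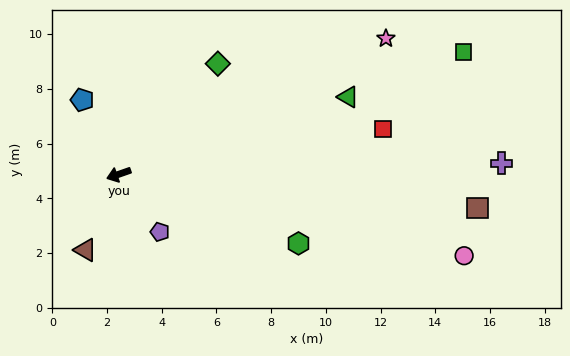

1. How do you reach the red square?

turn left 170°, forward 9.8 m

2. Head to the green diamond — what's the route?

turn right 151°, forward 5.4 m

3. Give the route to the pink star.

turn right 172°, forward 11.0 m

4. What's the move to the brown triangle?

turn left 47°, forward 3.0 m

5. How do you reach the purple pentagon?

turn left 106°, forward 2.6 m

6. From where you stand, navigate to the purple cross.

turn left 162°, forward 14.0 m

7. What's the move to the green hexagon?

turn left 140°, forward 7.0 m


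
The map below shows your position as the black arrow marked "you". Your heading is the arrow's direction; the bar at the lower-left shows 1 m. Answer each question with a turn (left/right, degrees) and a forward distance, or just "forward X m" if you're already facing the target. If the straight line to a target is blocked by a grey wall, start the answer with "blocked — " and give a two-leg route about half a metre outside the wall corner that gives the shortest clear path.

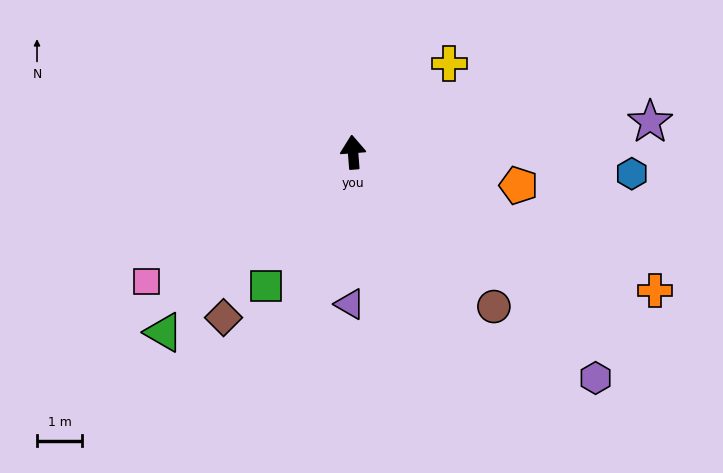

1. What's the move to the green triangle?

turn left 129°, forward 5.8 m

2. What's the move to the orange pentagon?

turn right 106°, forward 3.7 m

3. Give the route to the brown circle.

turn right 142°, forward 4.6 m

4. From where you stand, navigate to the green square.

turn left 143°, forward 3.5 m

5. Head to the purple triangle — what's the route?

turn left 174°, forward 3.4 m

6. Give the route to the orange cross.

turn right 119°, forward 7.3 m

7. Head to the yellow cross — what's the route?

turn right 52°, forward 2.9 m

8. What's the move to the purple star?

turn right 89°, forward 6.6 m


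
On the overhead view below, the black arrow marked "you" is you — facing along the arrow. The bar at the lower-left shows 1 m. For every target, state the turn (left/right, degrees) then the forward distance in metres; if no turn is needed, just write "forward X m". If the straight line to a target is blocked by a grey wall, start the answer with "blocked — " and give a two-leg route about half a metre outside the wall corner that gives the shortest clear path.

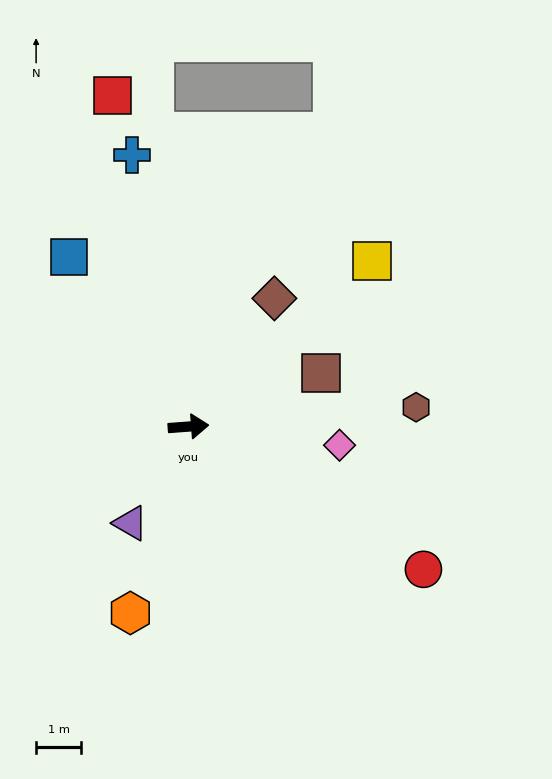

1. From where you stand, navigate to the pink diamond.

turn right 11°, forward 3.4 m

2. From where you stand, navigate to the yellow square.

turn left 38°, forward 5.5 m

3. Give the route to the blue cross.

turn left 98°, forward 6.2 m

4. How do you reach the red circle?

turn right 35°, forward 6.1 m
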